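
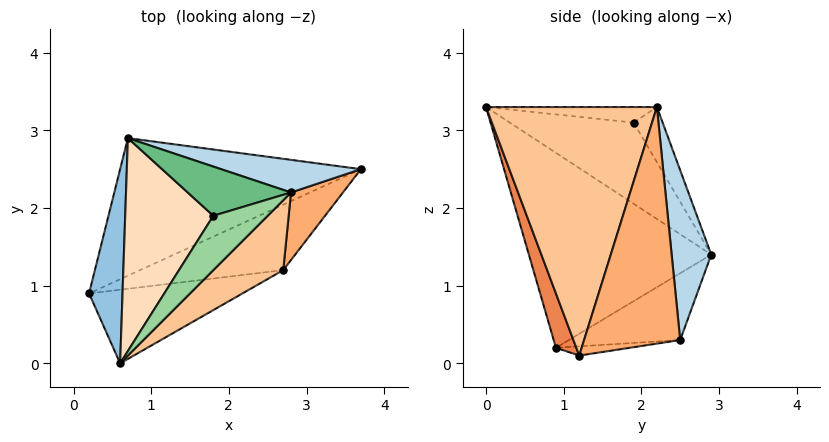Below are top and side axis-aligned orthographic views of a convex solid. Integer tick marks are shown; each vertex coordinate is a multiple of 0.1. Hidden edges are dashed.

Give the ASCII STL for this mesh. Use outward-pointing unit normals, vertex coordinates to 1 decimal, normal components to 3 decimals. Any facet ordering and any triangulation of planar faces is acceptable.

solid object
 facet normal -0.225 0.542 -0.810
  outer loop
   vertex 0.7 2.9 1.4
   vertex 3.7 2.5 0.3
   vertex 0.2 0.9 0.2
  endloop
 endfacet
 facet normal -0.975 0.143 0.167
  outer loop
   vertex 0.6 0.0 3.3
   vertex 0.7 2.9 1.4
   vertex 0.2 0.9 0.2
  endloop
 endfacet
 facet normal 0.185 0.971 0.153
  outer loop
   vertex 2.8 2.2 3.3
   vertex 3.7 2.5 0.3
   vertex 0.7 2.9 1.4
  endloop
 endfacet
 facet normal -0.063 0.199 -0.978
  outer loop
   vertex 2.7 1.2 0.1
   vertex 0.2 0.9 0.2
   vertex 3.7 2.5 0.3
  endloop
 endfacet
 facet normal 0.103 -0.952 -0.290
  outer loop
   vertex 2.7 1.2 0.1
   vertex 0.6 0.0 3.3
   vertex 0.2 0.9 0.2
  endloop
 endfacet
 facet normal 0.769 -0.617 0.169
  outer loop
   vertex 2.7 1.2 0.1
   vertex 3.7 2.5 0.3
   vertex 2.8 2.2 3.3
  endloop
 endfacet
 facet normal 0.694 -0.694 0.195
  outer loop
   vertex 2.7 1.2 0.1
   vertex 2.8 2.2 3.3
   vertex 0.6 0.0 3.3
  endloop
 endfacet
 facet normal -0.605 0.451 0.657
  outer loop
   vertex 1.8 1.9 3.1
   vertex 0.7 2.9 1.4
   vertex 0.6 0.0 3.3
  endloop
 endfacet
 facet normal -0.336 0.701 0.630
  outer loop
   vertex 1.8 1.9 3.1
   vertex 2.8 2.2 3.3
   vertex 0.7 2.9 1.4
  endloop
 endfacet
 facet normal -0.265 0.265 0.927
  outer loop
   vertex 1.8 1.9 3.1
   vertex 0.6 0.0 3.3
   vertex 2.8 2.2 3.3
  endloop
 endfacet
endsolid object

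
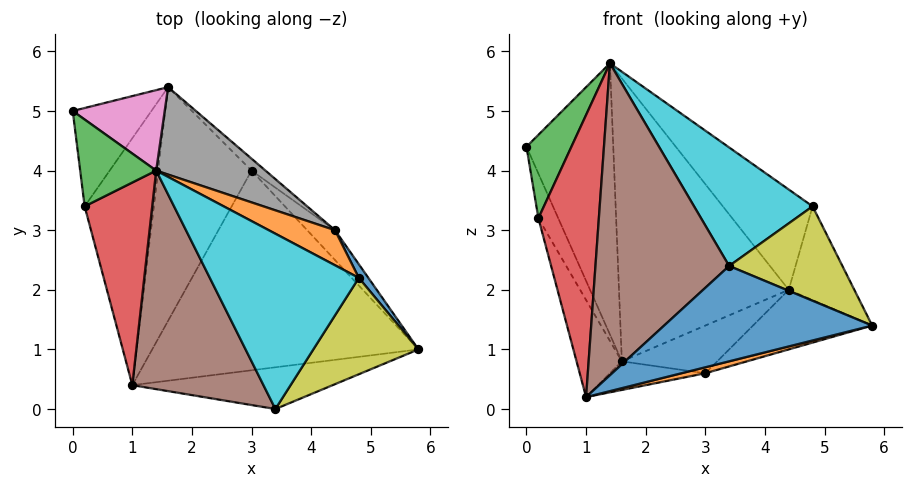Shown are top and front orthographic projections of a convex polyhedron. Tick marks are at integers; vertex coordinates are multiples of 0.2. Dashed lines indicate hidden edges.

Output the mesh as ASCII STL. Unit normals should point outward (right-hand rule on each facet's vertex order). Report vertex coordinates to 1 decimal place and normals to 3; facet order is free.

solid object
 facet normal 0.210 -0.896 -0.392
  outer loop
   vertex 3.4 0.0 2.4
   vertex 1.0 0.4 0.2
   vertex 5.8 1.0 1.4
  endloop
 endfacet
 facet normal 0.246 -0.029 -0.969
  outer loop
   vertex 3.0 4.0 0.6
   vertex 5.8 1.0 1.4
   vertex 1.0 0.4 0.2
  endloop
 endfacet
 facet normal -0.020 0.122 -0.992
  outer loop
   vertex 3.0 4.0 0.6
   vertex 1.0 0.4 0.2
   vertex 1.6 5.4 0.8
  endloop
 endfacet
 facet normal 0.736 0.606 -0.303
  outer loop
   vertex 3.0 4.0 0.6
   vertex 4.4 3.0 2.0
   vertex 5.8 1.0 1.4
  endloop
 endfacet
 facet normal 0.683 0.708 -0.177
  outer loop
   vertex 3.0 4.0 0.6
   vertex 1.6 5.4 0.8
   vertex 4.4 3.0 2.0
  endloop
 endfacet
 facet normal -0.552 -0.683 0.478
  outer loop
   vertex 1.4 4.0 5.8
   vertex 1.0 0.4 0.2
   vertex 3.4 0.0 2.4
  endloop
 endfacet
 facet normal 0.372 0.890 0.264
  outer loop
   vertex 1.4 4.0 5.8
   vertex 1.6 5.4 0.8
   vertex 0.0 5.0 4.4
  endloop
 endfacet
 facet normal 0.569 0.786 0.243
  outer loop
   vertex 1.4 4.0 5.8
   vertex 4.4 3.0 2.0
   vertex 1.6 5.4 0.8
  endloop
 endfacet
 facet normal 0.508 -0.603 0.616
  outer loop
   vertex 4.8 2.2 3.4
   vertex 3.4 0.0 2.4
   vertex 5.8 1.0 1.4
  endloop
 endfacet
 facet normal 0.277 -0.538 0.796
  outer loop
   vertex 4.8 2.2 3.4
   vertex 1.4 4.0 5.8
   vertex 3.4 0.0 2.4
  endloop
 endfacet
 facet normal 0.828 0.555 0.081
  outer loop
   vertex 4.8 2.2 3.4
   vertex 5.8 1.0 1.4
   vertex 4.4 3.0 2.0
  endloop
 endfacet
 facet normal 0.591 0.761 0.266
  outer loop
   vertex 4.8 2.2 3.4
   vertex 4.4 3.0 2.0
   vertex 1.4 4.0 5.8
  endloop
 endfacet
 facet normal -0.772 -0.440 0.458
  outer loop
   vertex 0.2 3.4 3.2
   vertex 1.4 4.0 5.8
   vertex 0.0 5.0 4.4
  endloop
 endfacet
 facet normal -0.651 -0.616 0.443
  outer loop
   vertex 0.2 3.4 3.2
   vertex 1.0 0.4 0.2
   vertex 1.4 4.0 5.8
  endloop
 endfacet
 facet normal -0.907 0.174 -0.384
  outer loop
   vertex 0.2 3.4 3.2
   vertex 0.0 5.0 4.4
   vertex 1.6 5.4 0.8
  endloop
 endfacet
 facet normal -0.904 0.156 -0.397
  outer loop
   vertex 0.2 3.4 3.2
   vertex 1.6 5.4 0.8
   vertex 1.0 0.4 0.2
  endloop
 endfacet
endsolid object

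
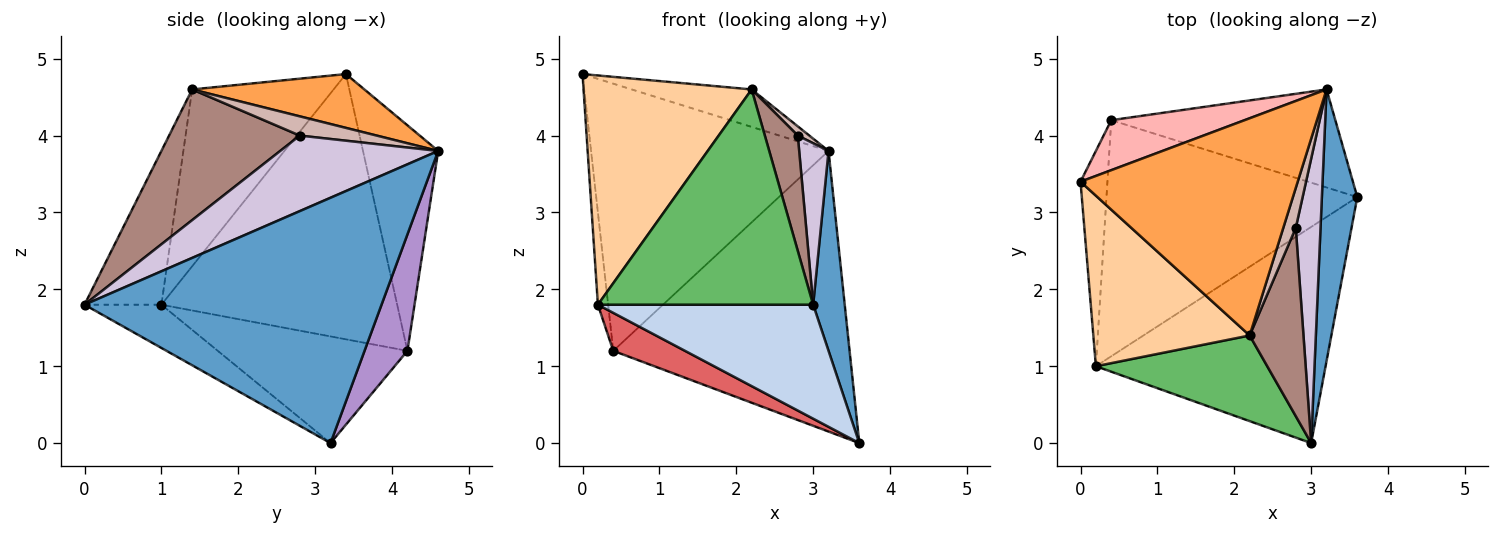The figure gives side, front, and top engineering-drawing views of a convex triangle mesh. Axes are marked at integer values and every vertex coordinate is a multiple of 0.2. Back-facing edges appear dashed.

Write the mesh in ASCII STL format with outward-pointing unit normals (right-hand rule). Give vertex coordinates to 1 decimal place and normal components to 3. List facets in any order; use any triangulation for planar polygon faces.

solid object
 facet normal 0.984 -0.105 0.142
  outer loop
   vertex 3.2 4.6 3.8
   vertex 3.0 0.0 1.8
   vertex 3.6 3.2 0.0
  endloop
 endfacet
 facet normal -0.164 -0.460 -0.873
  outer loop
   vertex 0.2 1.0 1.8
   vertex 3.6 3.2 0.0
   vertex 3.0 0.0 1.8
  endloop
 endfacet
 facet normal 0.237 0.165 0.957
  outer loop
   vertex 2.2 1.4 4.6
   vertex 3.2 4.6 3.8
   vertex 0.0 3.4 4.8
  endloop
 endfacet
 facet normal -0.560 -0.665 0.495
  outer loop
   vertex 2.2 1.4 4.6
   vertex 0.0 3.4 4.8
   vertex 0.2 1.0 1.8
  endloop
 endfacet
 facet normal -0.315 -0.882 0.351
  outer loop
   vertex 2.2 1.4 4.6
   vertex 0.2 1.0 1.8
   vertex 3.0 0.0 1.8
  endloop
 endfacet
 facet normal -0.994 0.043 -0.101
  outer loop
   vertex 0.4 4.2 1.2
   vertex 0.2 1.0 1.8
   vertex 0.0 3.4 4.8
  endloop
 endfacet
 facet normal -0.387 -0.146 -0.910
  outer loop
   vertex 0.4 4.2 1.2
   vertex 3.6 3.2 0.0
   vertex 0.2 1.0 1.8
  endloop
 endfacet
 facet normal -0.297 0.939 0.176
  outer loop
   vertex 0.4 4.2 1.2
   vertex 0.0 3.4 4.8
   vertex 3.2 4.6 3.8
  endloop
 endfacet
 facet normal 0.169 0.930 -0.325
  outer loop
   vertex 0.4 4.2 1.2
   vertex 3.2 4.6 3.8
   vertex 3.6 3.2 0.0
  endloop
 endfacet
 facet normal 0.936 -0.174 0.306
  outer loop
   vertex 2.8 2.8 4.0
   vertex 3.0 0.0 1.8
   vertex 3.2 4.6 3.8
  endloop
 endfacet
 facet normal 0.901 -0.227 0.371
  outer loop
   vertex 2.8 2.8 4.0
   vertex 2.2 1.4 4.6
   vertex 3.0 0.0 1.8
  endloop
 endfacet
 facet normal 0.832 -0.125 0.541
  outer loop
   vertex 2.8 2.8 4.0
   vertex 3.2 4.6 3.8
   vertex 2.2 1.4 4.6
  endloop
 endfacet
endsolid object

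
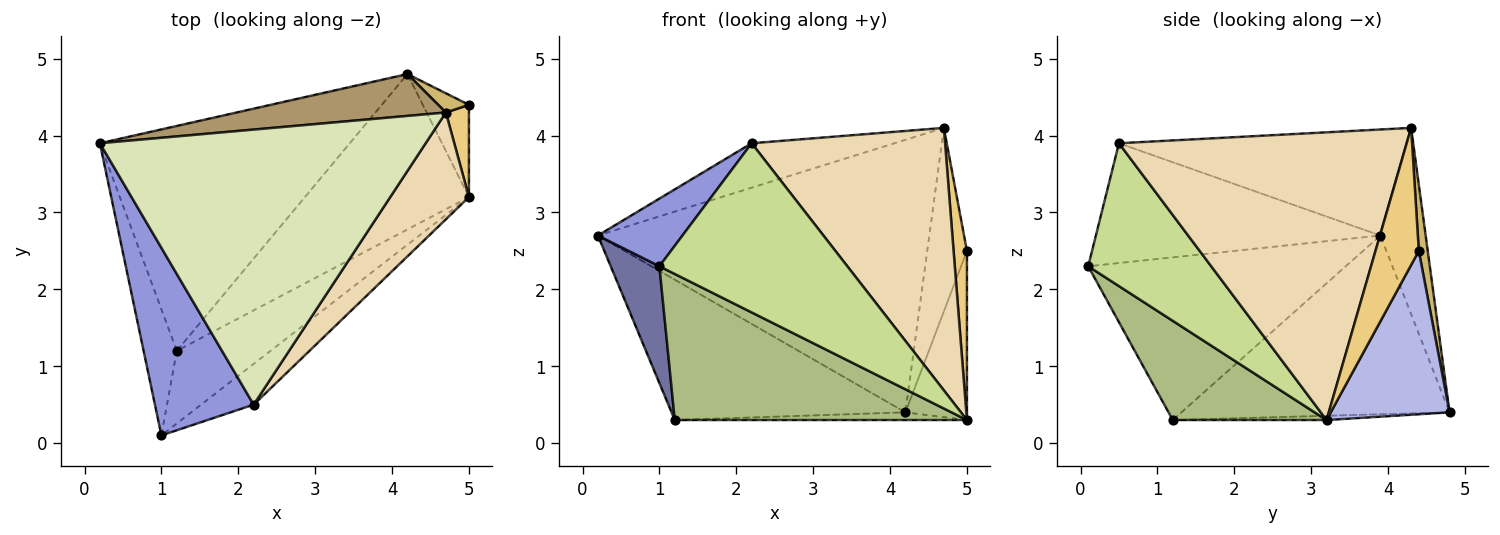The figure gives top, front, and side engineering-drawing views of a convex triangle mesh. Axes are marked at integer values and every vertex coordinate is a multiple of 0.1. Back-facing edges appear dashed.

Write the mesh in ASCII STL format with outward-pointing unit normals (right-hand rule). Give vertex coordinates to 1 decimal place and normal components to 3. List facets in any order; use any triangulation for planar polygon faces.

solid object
 facet normal -0.963 -0.182 -0.197
  outer loop
   vertex 1.2 1.2 0.3
   vertex 1.0 0.1 2.3
   vertex 0.2 3.9 2.7
  endloop
 endfacet
 facet normal -0.519 0.453 -0.725
  outer loop
   vertex 1.2 1.2 0.3
   vertex 0.2 3.9 2.7
   vertex 4.2 4.8 0.4
  endloop
 endfacet
 facet normal -0.752 -0.224 0.620
  outer loop
   vertex 2.2 0.5 3.9
   vertex 0.2 3.9 2.7
   vertex 1.0 0.1 2.3
  endloop
 endfacet
 facet normal 0.861 0.446 -0.243
  outer loop
   vertex 5.0 3.2 0.3
   vertex 4.2 4.8 0.4
   vertex 5.0 4.4 2.5
  endloop
 endfacet
 facet normal -0.026 0.049 -0.998
  outer loop
   vertex 5.0 3.2 0.3
   vertex 1.2 1.2 0.3
   vertex 4.2 4.8 0.4
  endloop
 endfacet
 facet normal 0.426 -0.810 -0.403
  outer loop
   vertex 5.0 3.2 0.3
   vertex 1.0 0.1 2.3
   vertex 1.2 1.2 0.3
  endloop
 endfacet
 facet normal 0.537 -0.820 -0.198
  outer loop
   vertex 5.0 3.2 0.3
   vertex 2.2 0.5 3.9
   vertex 1.0 0.1 2.3
  endloop
 endfacet
 facet normal -0.306 0.152 0.940
  outer loop
   vertex 4.7 4.3 4.1
   vertex 0.2 3.9 2.7
   vertex 2.2 0.5 3.9
  endloop
 endfacet
 facet normal -0.134 0.980 0.150
  outer loop
   vertex 4.7 4.3 4.1
   vertex 4.2 4.8 0.4
   vertex 0.2 3.9 2.7
  endloop
 endfacet
 facet normal 0.218 0.971 0.102
  outer loop
   vertex 4.7 4.3 4.1
   vertex 5.0 4.4 2.5
   vertex 4.2 4.8 0.4
  endloop
 endfacet
 facet normal 0.943 -0.291 0.159
  outer loop
   vertex 4.7 4.3 4.1
   vertex 5.0 3.2 0.3
   vertex 5.0 4.4 2.5
  endloop
 endfacet
 facet normal 0.809 -0.544 0.221
  outer loop
   vertex 4.7 4.3 4.1
   vertex 2.2 0.5 3.9
   vertex 5.0 3.2 0.3
  endloop
 endfacet
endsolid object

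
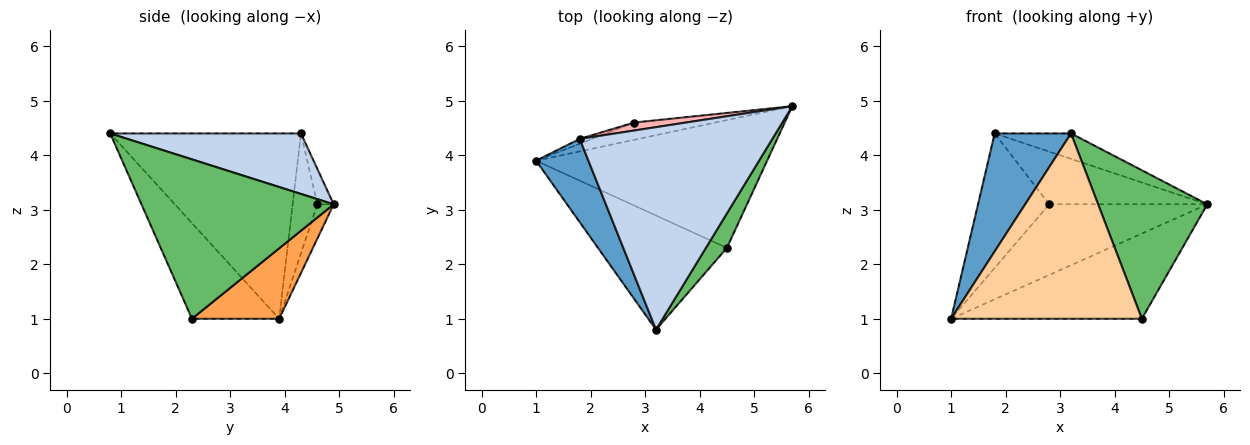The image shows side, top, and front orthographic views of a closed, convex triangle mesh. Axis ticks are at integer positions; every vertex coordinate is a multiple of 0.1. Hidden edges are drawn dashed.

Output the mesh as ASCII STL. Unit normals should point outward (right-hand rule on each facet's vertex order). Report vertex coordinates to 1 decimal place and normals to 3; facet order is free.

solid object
 facet normal -0.898 -0.359 0.254
  outer loop
   vertex 1.8 4.3 4.4
   vertex 1.0 3.9 1.0
   vertex 3.2 0.8 4.4
  endloop
 endfacet
 facet normal 0.297 0.119 0.947
  outer loop
   vertex 1.8 4.3 4.4
   vertex 3.2 0.8 4.4
   vertex 5.7 4.9 3.1
  endloop
 endfacet
 facet normal 0.246 0.538 -0.806
  outer loop
   vertex 4.5 2.3 1.0
   vertex 1.0 3.9 1.0
   vertex 5.7 4.9 3.1
  endloop
 endfacet
 facet normal -0.363 -0.793 -0.489
  outer loop
   vertex 4.5 2.3 1.0
   vertex 3.2 0.8 4.4
   vertex 1.0 3.9 1.0
  endloop
 endfacet
 facet normal 0.864 -0.491 0.114
  outer loop
   vertex 4.5 2.3 1.0
   vertex 5.7 4.9 3.1
   vertex 3.2 0.8 4.4
  endloop
 endfacet
 facet normal -0.100 0.966 -0.236
  outer loop
   vertex 2.8 4.6 3.1
   vertex 5.7 4.9 3.1
   vertex 1.0 3.9 1.0
  endloop
 endfacet
 facet normal -0.328 0.944 -0.034
  outer loop
   vertex 2.8 4.6 3.1
   vertex 1.0 3.9 1.0
   vertex 1.8 4.3 4.4
  endloop
 endfacet
 facet normal -0.102 0.984 0.149
  outer loop
   vertex 2.8 4.6 3.1
   vertex 1.8 4.3 4.4
   vertex 5.7 4.9 3.1
  endloop
 endfacet
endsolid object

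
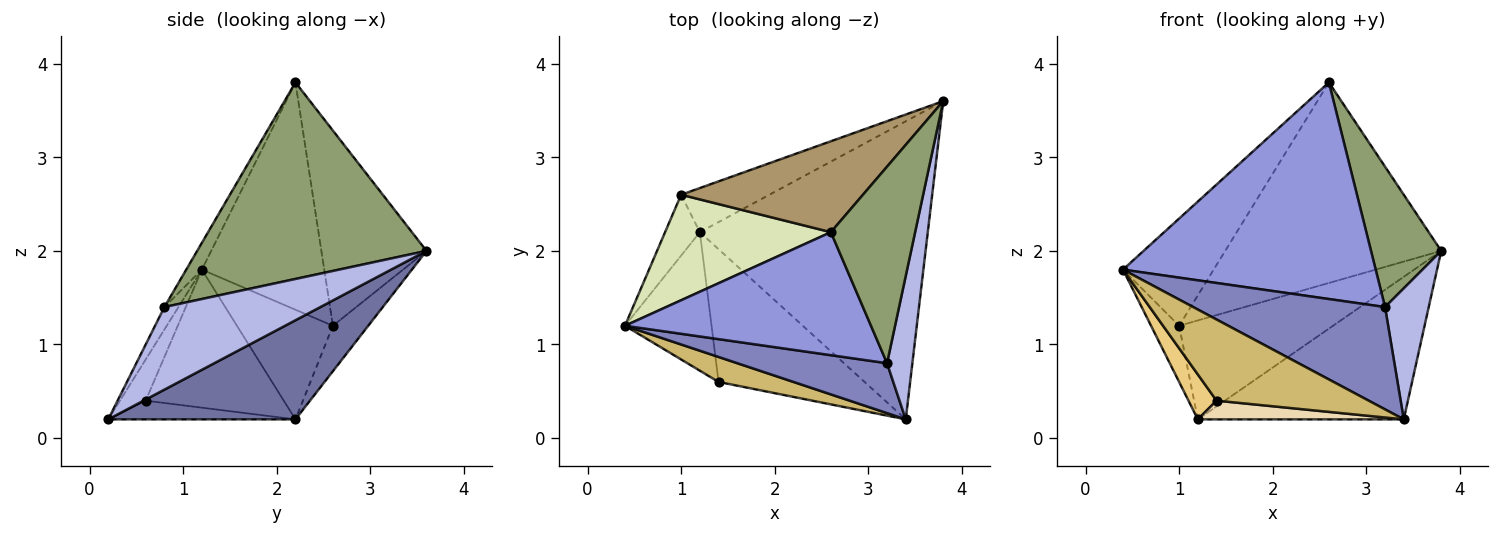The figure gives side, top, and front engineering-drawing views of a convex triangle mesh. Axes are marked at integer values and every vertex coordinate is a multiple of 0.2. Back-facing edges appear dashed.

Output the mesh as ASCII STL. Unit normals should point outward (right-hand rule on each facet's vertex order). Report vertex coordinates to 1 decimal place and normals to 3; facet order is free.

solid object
 facet normal 0.365 0.402 -0.840
  outer loop
   vertex 1.2 2.2 0.2
   vertex 3.8 3.6 2.0
   vertex 3.4 0.2 0.2
  endloop
 endfacet
 facet normal -0.066 -0.897 0.437
  outer loop
   vertex 3.2 0.8 1.4
   vertex 0.4 1.2 1.8
   vertex 3.4 0.2 0.2
  endloop
 endfacet
 facet normal -0.054 -0.868 0.493
  outer loop
   vertex 3.2 0.8 1.4
   vertex 2.6 2.2 3.8
   vertex 0.4 1.2 1.8
  endloop
 endfacet
 facet normal 0.924 -0.259 0.283
  outer loop
   vertex 3.2 0.8 1.4
   vertex 3.4 0.2 0.2
   vertex 3.8 3.6 2.0
  endloop
 endfacet
 facet normal 0.885 -0.271 0.379
  outer loop
   vertex 3.2 0.8 1.4
   vertex 3.8 3.6 2.0
   vertex 2.6 2.2 3.8
  endloop
 endfacet
 facet normal -0.918 0.269 -0.291
  outer loop
   vertex 1.0 2.6 1.2
   vertex 1.2 2.2 0.2
   vertex 0.4 1.2 1.8
  endloop
 endfacet
 facet normal -0.205 0.894 -0.399
  outer loop
   vertex 1.0 2.6 1.2
   vertex 3.8 3.6 2.0
   vertex 1.2 2.2 0.2
  endloop
 endfacet
 facet normal -0.693 0.514 0.506
  outer loop
   vertex 1.0 2.6 1.2
   vertex 0.4 1.2 1.8
   vertex 2.6 2.2 3.8
  endloop
 endfacet
 facet normal -0.405 0.833 0.377
  outer loop
   vertex 1.0 2.6 1.2
   vertex 2.6 2.2 3.8
   vertex 3.8 3.6 2.0
  endloop
 endfacet
 facet normal -0.160 -0.944 0.290
  outer loop
   vertex 1.4 0.6 0.4
   vertex 3.4 0.2 0.2
   vertex 0.4 1.2 1.8
  endloop
 endfacet
 facet normal -0.835 -0.170 -0.524
  outer loop
   vertex 1.4 0.6 0.4
   vertex 0.4 1.2 1.8
   vertex 1.2 2.2 0.2
  endloop
 endfacet
 facet normal -0.126 -0.139 -0.982
  outer loop
   vertex 1.4 0.6 0.4
   vertex 1.2 2.2 0.2
   vertex 3.4 0.2 0.2
  endloop
 endfacet
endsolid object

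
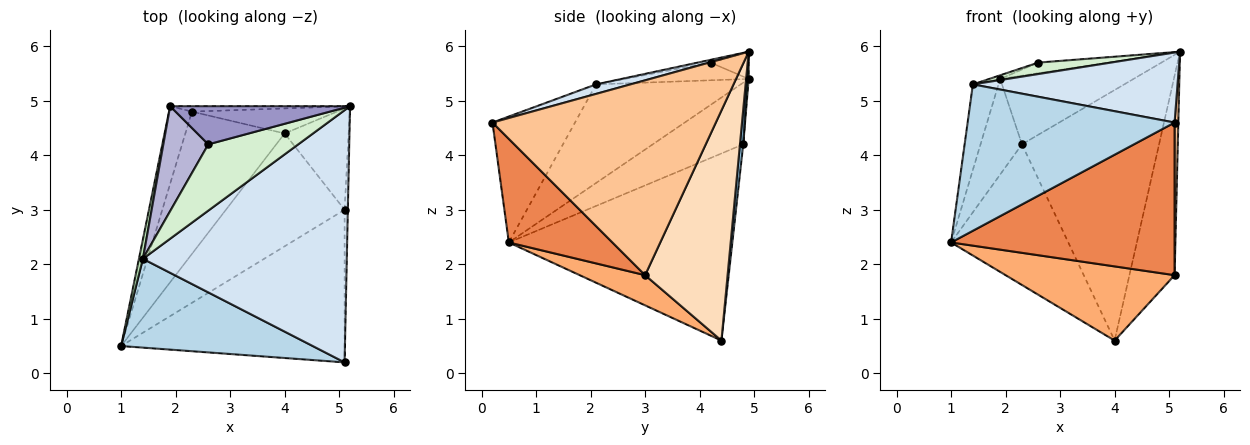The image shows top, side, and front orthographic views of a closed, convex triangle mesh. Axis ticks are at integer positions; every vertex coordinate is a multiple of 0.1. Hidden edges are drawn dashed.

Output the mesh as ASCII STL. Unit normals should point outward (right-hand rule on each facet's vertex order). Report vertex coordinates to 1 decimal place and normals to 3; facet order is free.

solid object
 facet normal -0.802 0.420 -0.425
  outer loop
   vertex 2.3 4.8 4.2
   vertex 4.0 4.4 0.6
   vertex 1.0 0.5 2.4
  endloop
 endfacet
 facet normal 0.024 0.995 -0.099
  outer loop
   vertex 2.3 4.8 4.2
   vertex 5.2 4.9 5.9
   vertex 4.0 4.4 0.6
  endloop
 endfacet
 facet normal -0.323 -0.809 0.491
  outer loop
   vertex 1.4 2.1 5.3
   vertex 1.0 0.5 2.4
   vertex 5.1 0.2 4.6
  endloop
 endfacet
 facet normal 0.045 -0.267 0.963
  outer loop
   vertex 1.4 2.1 5.3
   vertex 5.1 0.2 4.6
   vertex 5.2 4.9 5.9
  endloop
 endfacet
 facet normal 0.311 -0.672 -0.672
  outer loop
   vertex 5.1 3.0 1.8
   vertex 5.1 0.2 4.6
   vertex 1.0 0.5 2.4
  endloop
 endfacet
 facet normal 0.208 -0.537 -0.817
  outer loop
   vertex 5.1 3.0 1.8
   vertex 1.0 0.5 2.4
   vertex 4.0 4.4 0.6
  endloop
 endfacet
 facet normal 1.000 -0.017 -0.017
  outer loop
   vertex 5.1 3.0 1.8
   vertex 5.2 4.9 5.9
   vertex 5.1 0.2 4.6
  endloop
 endfacet
 facet normal 0.852 0.466 -0.237
  outer loop
   vertex 5.1 3.0 1.8
   vertex 4.0 4.4 0.6
   vertex 5.2 4.9 5.9
  endloop
 endfacet
 facet normal 0.012 0.997 -0.079
  outer loop
   vertex 1.9 4.9 5.4
   vertex 5.2 4.9 5.9
   vertex 2.3 4.8 4.2
  endloop
 endfacet
 facet normal -0.861 0.394 -0.320
  outer loop
   vertex 1.9 4.9 5.4
   vertex 2.3 4.8 4.2
   vertex 1.0 0.5 2.4
  endloop
 endfacet
 facet normal -0.984 0.174 0.040
  outer loop
   vertex 1.9 4.9 5.4
   vertex 1.0 0.5 2.4
   vertex 1.4 2.1 5.3
  endloop
 endfacet
 facet normal -0.030 -0.171 0.985
  outer loop
   vertex 2.6 4.2 5.7
   vertex 1.4 2.1 5.3
   vertex 5.2 4.9 5.9
  endloop
 endfacet
 facet normal -0.144 0.264 0.954
  outer loop
   vertex 2.6 4.2 5.7
   vertex 5.2 4.9 5.9
   vertex 1.9 4.9 5.4
  endloop
 endfacet
 facet normal -0.366 0.032 0.930
  outer loop
   vertex 2.6 4.2 5.7
   vertex 1.9 4.9 5.4
   vertex 1.4 2.1 5.3
  endloop
 endfacet
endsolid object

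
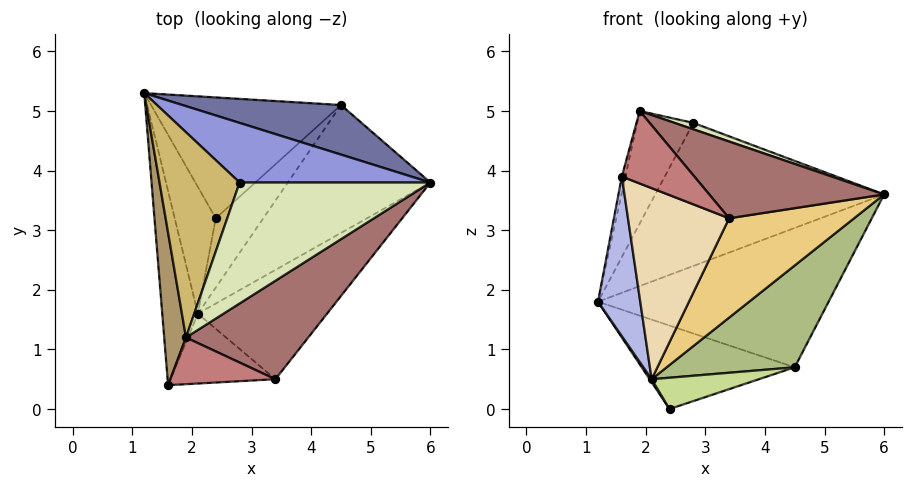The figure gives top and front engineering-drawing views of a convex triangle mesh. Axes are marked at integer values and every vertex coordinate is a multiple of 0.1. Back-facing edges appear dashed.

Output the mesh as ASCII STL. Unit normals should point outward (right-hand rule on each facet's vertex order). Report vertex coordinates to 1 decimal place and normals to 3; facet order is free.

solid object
 facet normal 0.166 0.929 0.330
  outer loop
   vertex 4.5 5.1 0.7
   vertex 1.2 5.3 1.8
   vertex 6.0 3.8 3.6
  endloop
 endfacet
 facet normal -0.233 0.553 -0.800
  outer loop
   vertex 4.5 5.1 0.7
   vertex 2.4 3.2 0.0
   vertex 1.2 5.3 1.8
  endloop
 endfacet
 facet normal 0.143 0.914 0.381
  outer loop
   vertex 2.8 3.8 4.8
   vertex 6.0 3.8 3.6
   vertex 1.2 5.3 1.8
  endloop
 endfacet
 facet normal -0.966 -0.165 -0.200
  outer loop
   vertex 2.1 1.6 0.5
   vertex 1.6 0.4 3.9
   vertex 1.2 5.3 1.8
  endloop
 endfacet
 facet normal -0.839 -0.013 -0.544
  outer loop
   vertex 2.1 1.6 0.5
   vertex 1.2 5.3 1.8
   vertex 2.4 3.2 0.0
  endloop
 endfacet
 facet normal 0.697 -0.446 -0.561
  outer loop
   vertex 2.1 1.6 0.5
   vertex 4.5 5.1 0.7
   vertex 6.0 3.8 3.6
  endloop
 endfacet
 facet normal 0.560 -0.341 -0.755
  outer loop
   vertex 2.1 1.6 0.5
   vertex 2.4 3.2 0.0
   vertex 4.5 5.1 0.7
  endloop
 endfacet
 facet normal 0.351 -0.049 0.935
  outer loop
   vertex 1.9 1.2 5.0
   vertex 6.0 3.8 3.6
   vertex 2.8 3.8 4.8
  endloop
 endfacet
 facet normal -0.969 0.026 0.245
  outer loop
   vertex 1.9 1.2 5.0
   vertex 1.2 5.3 1.8
   vertex 1.6 0.4 3.9
  endloop
 endfacet
 facet normal -0.767 0.309 0.563
  outer loop
   vertex 1.9 1.2 5.0
   vertex 2.8 3.8 4.8
   vertex 1.2 5.3 1.8
  endloop
 endfacet
 facet normal 0.695 -0.483 -0.532
  outer loop
   vertex 3.4 0.5 3.2
   vertex 2.1 1.6 0.5
   vertex 6.0 3.8 3.6
  endloop
 endfacet
 facet normal -0.081 -0.936 -0.342
  outer loop
   vertex 3.4 0.5 3.2
   vertex 1.6 0.4 3.9
   vertex 2.1 1.6 0.5
  endloop
 endfacet
 facet normal 0.550 -0.513 0.658
  outer loop
   vertex 3.4 0.5 3.2
   vertex 6.0 3.8 3.6
   vertex 1.9 1.2 5.0
  endloop
 endfacet
 facet normal 0.249 -0.814 0.524
  outer loop
   vertex 3.4 0.5 3.2
   vertex 1.9 1.2 5.0
   vertex 1.6 0.4 3.9
  endloop
 endfacet
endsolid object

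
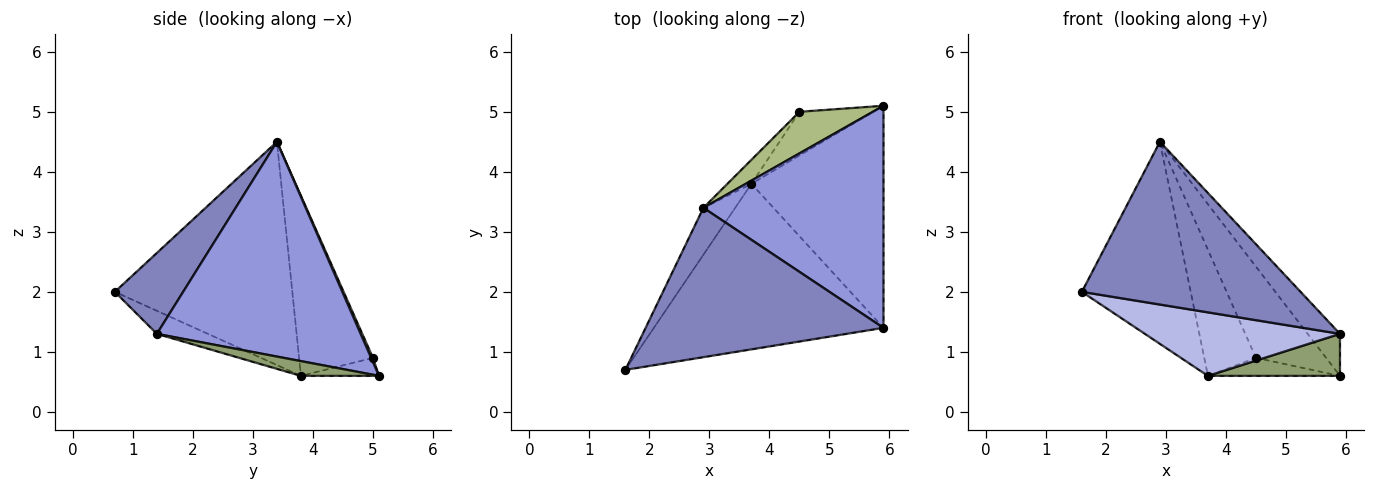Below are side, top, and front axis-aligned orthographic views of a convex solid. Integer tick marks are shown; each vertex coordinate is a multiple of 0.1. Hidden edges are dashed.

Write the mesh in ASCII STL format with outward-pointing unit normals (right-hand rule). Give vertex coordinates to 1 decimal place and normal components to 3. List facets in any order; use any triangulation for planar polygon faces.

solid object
 facet normal -0.846 0.519 -0.120
  outer loop
   vertex 3.7 3.8 0.6
   vertex 1.6 0.7 2.0
   vertex 2.9 3.4 4.5
  endloop
 endfacet
 facet normal 0.224 -0.718 0.659
  outer loop
   vertex 5.9 1.4 1.3
   vertex 2.9 3.4 4.5
   vertex 1.6 0.7 2.0
  endloop
 endfacet
 facet normal 0.761 0.121 0.638
  outer loop
   vertex 5.9 1.4 1.3
   vertex 5.9 5.1 0.6
   vertex 2.9 3.4 4.5
  endloop
 endfacet
 facet normal -0.093 -0.357 -0.930
  outer loop
   vertex 5.9 1.4 1.3
   vertex 1.6 0.7 2.0
   vertex 3.7 3.8 0.6
  endloop
 endfacet
 facet normal 0.109 -0.185 -0.977
  outer loop
   vertex 5.9 1.4 1.3
   vertex 3.7 3.8 0.6
   vertex 5.9 5.1 0.6
  endloop
 endfacet
 facet normal 0.024 0.910 0.415
  outer loop
   vertex 4.5 5.0 0.9
   vertex 2.9 3.4 4.5
   vertex 5.9 5.1 0.6
  endloop
 endfacet
 facet normal -0.220 0.372 -0.902
  outer loop
   vertex 4.5 5.0 0.9
   vertex 5.9 5.1 0.6
   vertex 3.7 3.8 0.6
  endloop
 endfacet
 facet normal -0.814 0.570 -0.109
  outer loop
   vertex 4.5 5.0 0.9
   vertex 3.7 3.8 0.6
   vertex 2.9 3.4 4.5
  endloop
 endfacet
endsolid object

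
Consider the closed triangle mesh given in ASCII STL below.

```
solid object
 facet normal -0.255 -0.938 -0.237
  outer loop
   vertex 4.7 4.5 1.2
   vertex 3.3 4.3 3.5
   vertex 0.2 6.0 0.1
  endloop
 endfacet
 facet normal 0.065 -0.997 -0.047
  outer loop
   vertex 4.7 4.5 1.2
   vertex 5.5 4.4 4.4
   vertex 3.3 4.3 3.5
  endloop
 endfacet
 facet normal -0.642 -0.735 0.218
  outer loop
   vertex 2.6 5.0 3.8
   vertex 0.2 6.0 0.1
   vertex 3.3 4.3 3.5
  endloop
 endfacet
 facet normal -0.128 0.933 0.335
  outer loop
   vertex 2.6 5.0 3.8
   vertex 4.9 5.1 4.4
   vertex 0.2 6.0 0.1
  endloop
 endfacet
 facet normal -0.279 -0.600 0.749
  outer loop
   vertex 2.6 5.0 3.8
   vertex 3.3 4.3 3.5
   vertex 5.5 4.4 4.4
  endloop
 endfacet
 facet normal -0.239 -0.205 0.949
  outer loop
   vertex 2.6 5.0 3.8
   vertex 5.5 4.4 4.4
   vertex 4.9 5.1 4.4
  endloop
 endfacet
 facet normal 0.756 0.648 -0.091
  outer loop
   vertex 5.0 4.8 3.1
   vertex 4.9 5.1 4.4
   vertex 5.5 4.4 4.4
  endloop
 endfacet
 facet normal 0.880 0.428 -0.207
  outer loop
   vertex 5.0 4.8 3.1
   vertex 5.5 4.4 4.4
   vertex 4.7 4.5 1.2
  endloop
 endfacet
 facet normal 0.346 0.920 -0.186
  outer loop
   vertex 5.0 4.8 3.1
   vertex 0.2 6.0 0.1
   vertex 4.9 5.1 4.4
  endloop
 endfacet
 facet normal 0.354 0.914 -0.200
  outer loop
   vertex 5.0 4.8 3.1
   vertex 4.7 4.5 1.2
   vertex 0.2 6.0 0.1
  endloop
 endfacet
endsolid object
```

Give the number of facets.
10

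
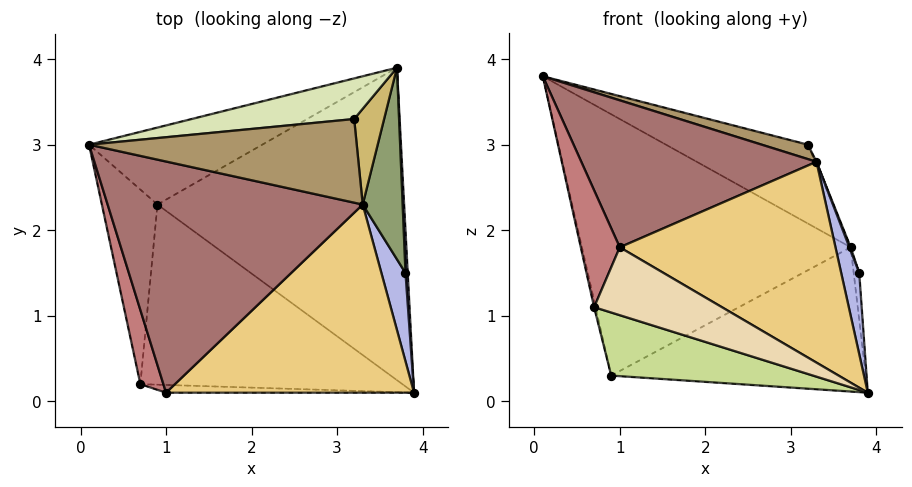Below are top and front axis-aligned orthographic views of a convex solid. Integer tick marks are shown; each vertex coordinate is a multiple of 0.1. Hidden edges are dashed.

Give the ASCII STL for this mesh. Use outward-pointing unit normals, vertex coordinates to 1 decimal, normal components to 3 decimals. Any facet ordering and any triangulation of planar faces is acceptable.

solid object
 facet normal 0.999 0.037 0.034
  outer loop
   vertex 3.8 1.5 1.5
   vertex 3.9 0.1 0.1
   vertex 3.7 3.9 1.8
  endloop
 endfacet
 facet normal -0.369 0.892 -0.263
  outer loop
   vertex 0.9 2.3 0.3
   vertex 0.1 3.0 3.8
   vertex 3.7 3.9 1.8
  endloop
 endfacet
 facet normal 0.240 0.407 -0.881
  outer loop
   vertex 0.9 2.3 0.3
   vertex 3.7 3.9 1.8
   vertex 3.9 0.1 0.1
  endloop
 endfacet
 facet normal 0.639 -0.520 0.566
  outer loop
   vertex 3.3 2.3 2.8
   vertex 3.9 0.1 0.1
   vertex 3.8 1.5 1.5
  endloop
 endfacet
 facet normal 0.932 -0.006 0.362
  outer loop
   vertex 3.3 2.3 2.8
   vertex 3.8 1.5 1.5
   vertex 3.7 3.9 1.8
  endloop
 endfacet
 facet normal -0.975 0.007 -0.224
  outer loop
   vertex 0.7 0.2 1.1
   vertex 0.1 3.0 3.8
   vertex 0.9 2.3 0.3
  endloop
 endfacet
 facet normal -0.292 -0.316 -0.903
  outer loop
   vertex 0.7 0.2 1.1
   vertex 0.9 2.3 0.3
   vertex 3.9 0.1 0.1
  endloop
 endfacet
 facet normal 0.032 0.889 0.458
  outer loop
   vertex 3.2 3.3 3.0
   vertex 3.7 3.9 1.8
   vertex 0.1 3.0 3.8
  endloop
 endfacet
 facet normal 0.261 -0.164 0.951
  outer loop
   vertex 3.2 3.3 3.0
   vertex 0.1 3.0 3.8
   vertex 3.3 2.3 2.8
  endloop
 endfacet
 facet normal 0.920 0.014 0.391
  outer loop
   vertex 3.2 3.3 3.0
   vertex 3.3 2.3 2.8
   vertex 3.7 3.9 1.8
  endloop
 endfacet
 facet normal 0.372 -0.677 0.635
  outer loop
   vertex 1.0 0.1 1.8
   vertex 3.9 0.1 0.1
   vertex 3.3 2.3 2.8
  endloop
 endfacet
 facet normal -0.066 -0.991 -0.113
  outer loop
   vertex 1.0 0.1 1.8
   vertex 0.7 0.2 1.1
   vertex 3.9 0.1 0.1
  endloop
 endfacet
 facet normal 0.145 -0.531 0.835
  outer loop
   vertex 1.0 0.1 1.8
   vertex 3.3 2.3 2.8
   vertex 0.1 3.0 3.8
  endloop
 endfacet
 facet normal -0.837 -0.462 0.293
  outer loop
   vertex 1.0 0.1 1.8
   vertex 0.1 3.0 3.8
   vertex 0.7 0.2 1.1
  endloop
 endfacet
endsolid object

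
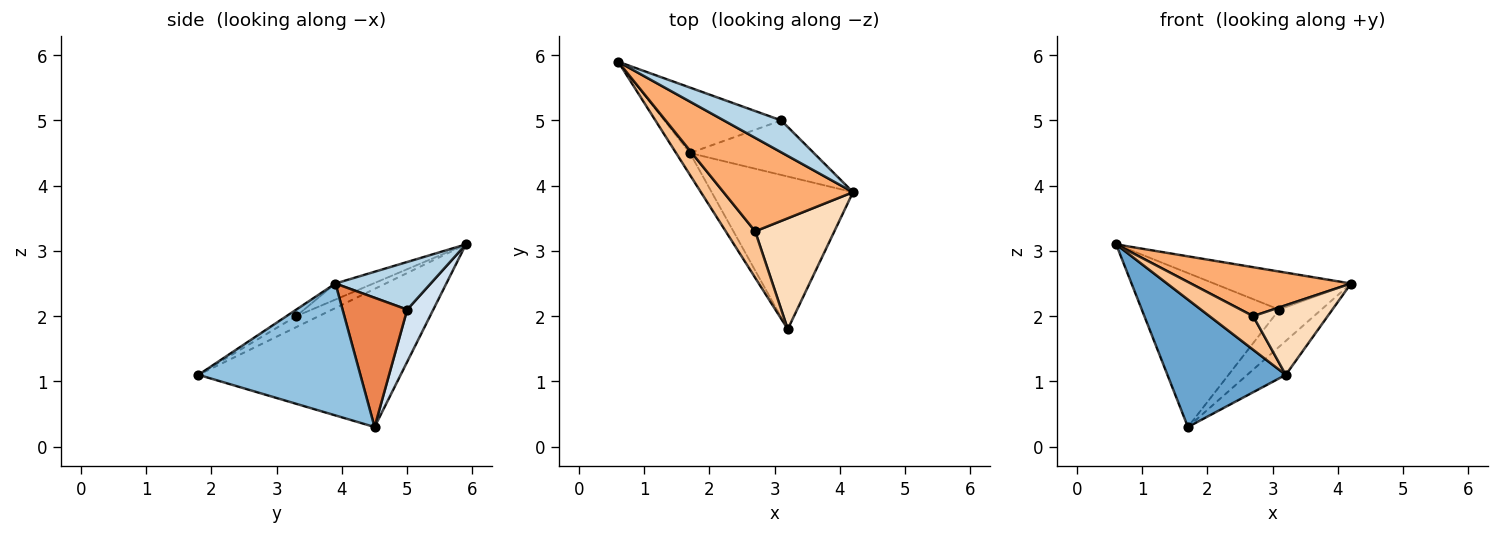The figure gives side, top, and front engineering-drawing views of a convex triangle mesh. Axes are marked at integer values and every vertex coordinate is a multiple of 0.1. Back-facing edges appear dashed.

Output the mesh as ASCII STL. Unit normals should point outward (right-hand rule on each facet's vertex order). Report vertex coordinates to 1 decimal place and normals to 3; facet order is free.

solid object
 facet normal -0.860 -0.503 -0.086
  outer loop
   vertex 1.7 4.5 0.3
   vertex 3.2 1.8 1.1
   vertex 0.6 5.9 3.1
  endloop
 endfacet
 facet normal 0.673 0.160 -0.722
  outer loop
   vertex 1.7 4.5 0.3
   vertex 4.2 3.9 2.5
   vertex 3.2 1.8 1.1
  endloop
 endfacet
 facet normal 0.470 0.676 0.567
  outer loop
   vertex 3.1 5.0 2.1
   vertex 0.6 5.9 3.1
   vertex 4.2 3.9 2.5
  endloop
 endfacet
 facet normal 0.172 0.906 -0.386
  outer loop
   vertex 3.1 5.0 2.1
   vertex 1.7 4.5 0.3
   vertex 0.6 5.9 3.1
  endloop
 endfacet
 facet normal 0.653 0.426 -0.626
  outer loop
   vertex 3.1 5.0 2.1
   vertex 4.2 3.9 2.5
   vertex 1.7 4.5 0.3
  endloop
 endfacet
 facet normal -0.109 -0.461 0.881
  outer loop
   vertex 2.7 3.3 2.0
   vertex 4.2 3.9 2.5
   vertex 0.6 5.9 3.1
  endloop
 endfacet
 facet normal -0.289 -0.562 0.775
  outer loop
   vertex 2.7 3.3 2.0
   vertex 0.6 5.9 3.1
   vertex 3.2 1.8 1.1
  endloop
 endfacet
 facet normal -0.070 -0.530 0.845
  outer loop
   vertex 2.7 3.3 2.0
   vertex 3.2 1.8 1.1
   vertex 4.2 3.9 2.5
  endloop
 endfacet
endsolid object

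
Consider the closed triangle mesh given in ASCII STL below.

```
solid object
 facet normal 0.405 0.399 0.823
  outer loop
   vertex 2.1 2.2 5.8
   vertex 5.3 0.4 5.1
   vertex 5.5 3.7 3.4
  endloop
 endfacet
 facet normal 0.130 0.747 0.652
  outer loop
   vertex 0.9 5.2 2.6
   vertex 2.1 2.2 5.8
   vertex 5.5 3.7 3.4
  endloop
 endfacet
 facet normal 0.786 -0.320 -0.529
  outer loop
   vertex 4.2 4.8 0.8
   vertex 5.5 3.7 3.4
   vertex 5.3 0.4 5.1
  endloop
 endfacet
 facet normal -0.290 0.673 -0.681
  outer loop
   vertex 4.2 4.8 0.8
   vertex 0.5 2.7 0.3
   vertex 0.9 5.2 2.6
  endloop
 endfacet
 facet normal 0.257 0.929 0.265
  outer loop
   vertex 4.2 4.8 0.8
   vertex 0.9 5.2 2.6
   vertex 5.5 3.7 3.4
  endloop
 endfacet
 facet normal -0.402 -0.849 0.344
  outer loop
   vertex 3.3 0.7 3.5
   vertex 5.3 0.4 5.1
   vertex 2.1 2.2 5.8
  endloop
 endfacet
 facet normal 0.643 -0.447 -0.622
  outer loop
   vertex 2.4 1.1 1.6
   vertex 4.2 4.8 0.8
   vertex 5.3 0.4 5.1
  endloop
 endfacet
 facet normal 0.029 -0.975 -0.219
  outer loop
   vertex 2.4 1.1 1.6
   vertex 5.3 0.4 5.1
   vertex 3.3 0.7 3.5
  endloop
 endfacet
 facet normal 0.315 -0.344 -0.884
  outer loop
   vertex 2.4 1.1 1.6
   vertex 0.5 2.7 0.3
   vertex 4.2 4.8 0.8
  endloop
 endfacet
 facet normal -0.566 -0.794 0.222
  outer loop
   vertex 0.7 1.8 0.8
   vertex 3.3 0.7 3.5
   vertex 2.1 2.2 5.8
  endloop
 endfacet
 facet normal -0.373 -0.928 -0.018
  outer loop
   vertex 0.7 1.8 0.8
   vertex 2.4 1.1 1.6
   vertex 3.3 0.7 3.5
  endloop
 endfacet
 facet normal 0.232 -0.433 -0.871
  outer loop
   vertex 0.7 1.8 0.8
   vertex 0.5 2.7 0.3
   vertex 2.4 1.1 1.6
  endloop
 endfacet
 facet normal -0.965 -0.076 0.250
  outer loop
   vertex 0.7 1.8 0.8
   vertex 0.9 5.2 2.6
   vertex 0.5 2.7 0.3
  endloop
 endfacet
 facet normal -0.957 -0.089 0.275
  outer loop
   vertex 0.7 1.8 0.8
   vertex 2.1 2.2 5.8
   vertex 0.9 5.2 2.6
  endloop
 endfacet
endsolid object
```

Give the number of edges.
21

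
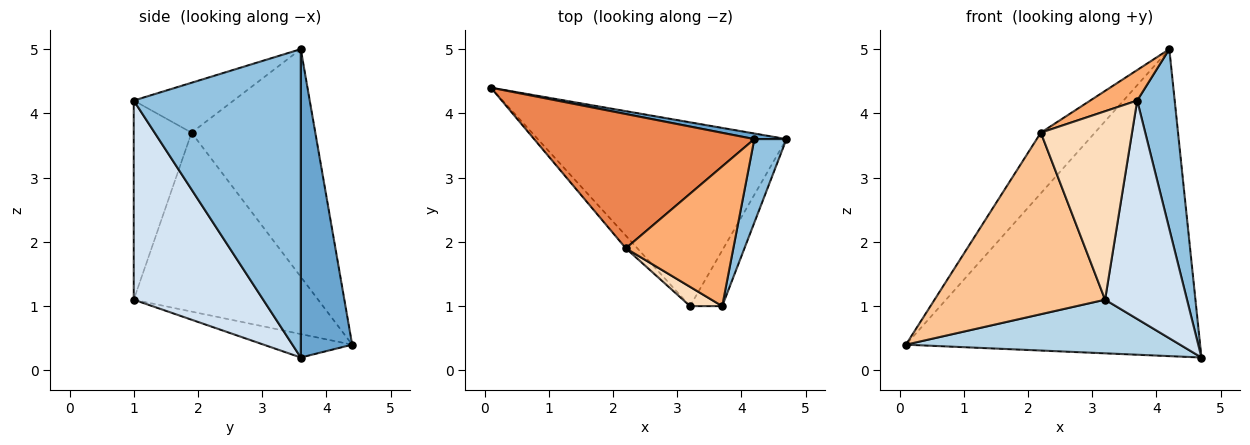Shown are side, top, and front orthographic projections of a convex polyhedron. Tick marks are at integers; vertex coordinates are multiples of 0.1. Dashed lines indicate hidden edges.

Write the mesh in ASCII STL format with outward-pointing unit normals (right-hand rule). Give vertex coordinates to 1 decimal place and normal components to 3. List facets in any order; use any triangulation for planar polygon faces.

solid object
 facet normal 0.172 0.985 0.018
  outer loop
   vertex 4.2 3.6 5.0
   vertex 4.7 3.6 0.2
   vertex 0.1 4.4 0.4
  endloop
 endfacet
 facet normal 0.971 -0.218 0.101
  outer loop
   vertex 4.2 3.6 5.0
   vertex 3.7 1.0 4.2
   vertex 4.7 3.6 0.2
  endloop
 endfacet
 facet normal -0.090 -0.279 -0.956
  outer loop
   vertex 3.2 1.0 1.1
   vertex 0.1 4.4 0.4
   vertex 4.7 3.6 0.2
  endloop
 endfacet
 facet normal 0.837 -0.530 -0.135
  outer loop
   vertex 3.2 1.0 1.1
   vertex 4.7 3.6 0.2
   vertex 3.7 1.0 4.2
  endloop
 endfacet
 facet normal -0.686 0.300 0.663
  outer loop
   vertex 2.2 1.9 3.7
   vertex 4.2 3.6 5.0
   vertex 0.1 4.4 0.4
  endloop
 endfacet
 facet normal -0.413 -0.194 0.890
  outer loop
   vertex 2.2 1.9 3.7
   vertex 3.7 1.0 4.2
   vertex 4.2 3.6 5.0
  endloop
 endfacet
 facet normal -0.733 -0.678 -0.047
  outer loop
   vertex 2.2 1.9 3.7
   vertex 0.1 4.4 0.4
   vertex 3.2 1.0 1.1
  endloop
 endfacet
 facet normal -0.534 -0.841 0.086
  outer loop
   vertex 2.2 1.9 3.7
   vertex 3.2 1.0 1.1
   vertex 3.7 1.0 4.2
  endloop
 endfacet
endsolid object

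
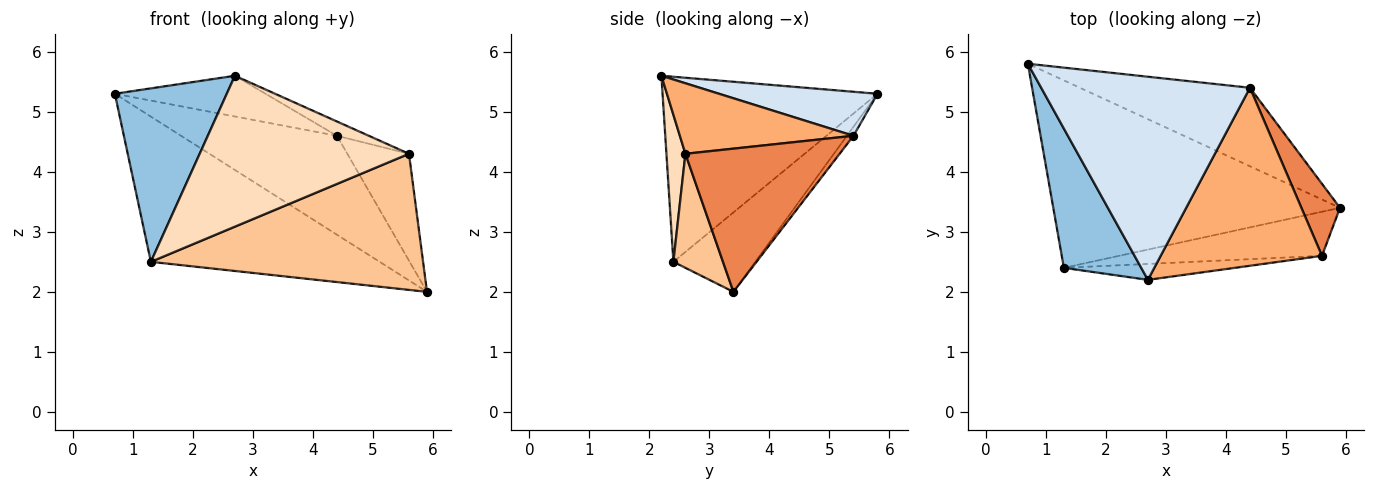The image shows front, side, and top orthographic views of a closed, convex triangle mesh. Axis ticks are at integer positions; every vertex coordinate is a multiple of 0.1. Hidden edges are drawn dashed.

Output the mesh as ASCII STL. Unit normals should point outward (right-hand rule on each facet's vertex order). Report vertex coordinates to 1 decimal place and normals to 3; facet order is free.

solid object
 facet normal -0.214 0.598 -0.772
  outer loop
   vertex 1.3 2.4 2.5
   vertex 0.7 5.8 5.3
   vertex 5.9 3.4 2.0
  endloop
 endfacet
 facet normal -0.832 -0.433 0.348
  outer loop
   vertex 1.3 2.4 2.5
   vertex 2.7 2.2 5.6
   vertex 0.7 5.8 5.3
  endloop
 endfacet
 facet normal -0.033 0.783 -0.621
  outer loop
   vertex 4.4 5.4 4.6
   vertex 5.9 3.4 2.0
   vertex 0.7 5.8 5.3
  endloop
 endfacet
 facet normal 0.202 0.192 0.960
  outer loop
   vertex 4.4 5.4 4.6
   vertex 0.7 5.8 5.3
   vertex 2.7 2.2 5.6
  endloop
 endfacet
 facet normal 0.901 0.360 0.243
  outer loop
   vertex 5.6 2.6 4.3
   vertex 5.9 3.4 2.0
   vertex 4.4 5.4 4.6
  endloop
 endfacet
 facet normal 0.400 0.073 0.914
  outer loop
   vertex 5.6 2.6 4.3
   vertex 4.4 5.4 4.6
   vertex 2.7 2.2 5.6
  endloop
 endfacet
 facet normal 0.171 -0.937 -0.304
  outer loop
   vertex 5.6 2.6 4.3
   vertex 1.3 2.4 2.5
   vertex 5.9 3.4 2.0
  endloop
 endfacet
 facet normal 0.090 -0.990 -0.104
  outer loop
   vertex 5.6 2.6 4.3
   vertex 2.7 2.2 5.6
   vertex 1.3 2.4 2.5
  endloop
 endfacet
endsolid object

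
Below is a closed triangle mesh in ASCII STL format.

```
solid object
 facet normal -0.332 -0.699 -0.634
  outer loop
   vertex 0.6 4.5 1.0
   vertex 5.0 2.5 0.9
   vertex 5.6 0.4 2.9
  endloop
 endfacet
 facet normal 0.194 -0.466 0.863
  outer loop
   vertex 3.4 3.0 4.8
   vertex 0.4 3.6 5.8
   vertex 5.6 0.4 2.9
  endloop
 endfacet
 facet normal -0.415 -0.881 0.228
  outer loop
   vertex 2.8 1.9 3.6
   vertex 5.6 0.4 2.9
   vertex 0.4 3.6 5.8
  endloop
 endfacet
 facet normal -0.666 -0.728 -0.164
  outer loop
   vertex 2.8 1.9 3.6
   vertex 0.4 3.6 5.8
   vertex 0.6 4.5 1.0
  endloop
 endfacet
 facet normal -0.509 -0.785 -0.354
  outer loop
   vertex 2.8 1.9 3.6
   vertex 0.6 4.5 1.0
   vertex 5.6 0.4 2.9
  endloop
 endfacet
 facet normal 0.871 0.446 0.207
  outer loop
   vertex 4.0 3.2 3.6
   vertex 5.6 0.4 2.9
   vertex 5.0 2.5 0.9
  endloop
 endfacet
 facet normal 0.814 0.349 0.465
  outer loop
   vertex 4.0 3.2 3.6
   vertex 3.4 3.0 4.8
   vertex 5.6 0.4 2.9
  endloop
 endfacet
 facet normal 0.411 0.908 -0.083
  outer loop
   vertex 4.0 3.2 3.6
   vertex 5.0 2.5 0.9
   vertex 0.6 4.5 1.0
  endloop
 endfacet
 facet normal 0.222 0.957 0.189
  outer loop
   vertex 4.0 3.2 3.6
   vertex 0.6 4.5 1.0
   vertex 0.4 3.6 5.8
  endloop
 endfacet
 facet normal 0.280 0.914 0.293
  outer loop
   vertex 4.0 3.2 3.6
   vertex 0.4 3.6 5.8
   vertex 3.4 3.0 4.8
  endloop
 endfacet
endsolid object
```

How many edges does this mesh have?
15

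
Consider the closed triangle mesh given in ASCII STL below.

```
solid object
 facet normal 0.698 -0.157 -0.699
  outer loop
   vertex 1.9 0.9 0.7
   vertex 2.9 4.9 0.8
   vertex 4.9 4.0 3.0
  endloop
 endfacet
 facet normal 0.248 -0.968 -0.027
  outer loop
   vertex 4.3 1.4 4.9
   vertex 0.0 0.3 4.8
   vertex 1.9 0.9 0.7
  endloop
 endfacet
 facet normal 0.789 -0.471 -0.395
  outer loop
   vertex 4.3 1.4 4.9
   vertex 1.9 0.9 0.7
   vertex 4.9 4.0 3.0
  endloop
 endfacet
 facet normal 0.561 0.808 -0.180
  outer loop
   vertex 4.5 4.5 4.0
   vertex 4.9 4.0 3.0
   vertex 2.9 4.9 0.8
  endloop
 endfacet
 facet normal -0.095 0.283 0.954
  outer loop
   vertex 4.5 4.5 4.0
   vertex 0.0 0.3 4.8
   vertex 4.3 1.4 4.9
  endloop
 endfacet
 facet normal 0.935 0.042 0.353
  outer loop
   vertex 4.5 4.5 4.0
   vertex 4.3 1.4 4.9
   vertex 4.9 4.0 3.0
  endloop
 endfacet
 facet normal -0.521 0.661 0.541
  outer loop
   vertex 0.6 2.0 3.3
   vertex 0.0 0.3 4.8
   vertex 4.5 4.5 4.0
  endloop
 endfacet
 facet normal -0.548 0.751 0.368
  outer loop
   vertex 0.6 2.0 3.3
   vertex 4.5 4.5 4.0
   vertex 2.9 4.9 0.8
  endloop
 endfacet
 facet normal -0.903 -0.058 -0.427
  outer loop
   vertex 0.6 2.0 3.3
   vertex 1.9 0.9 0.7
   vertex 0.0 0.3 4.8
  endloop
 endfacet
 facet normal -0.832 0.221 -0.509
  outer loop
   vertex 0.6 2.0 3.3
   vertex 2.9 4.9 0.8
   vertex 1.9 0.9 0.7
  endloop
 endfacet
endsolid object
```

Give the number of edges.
15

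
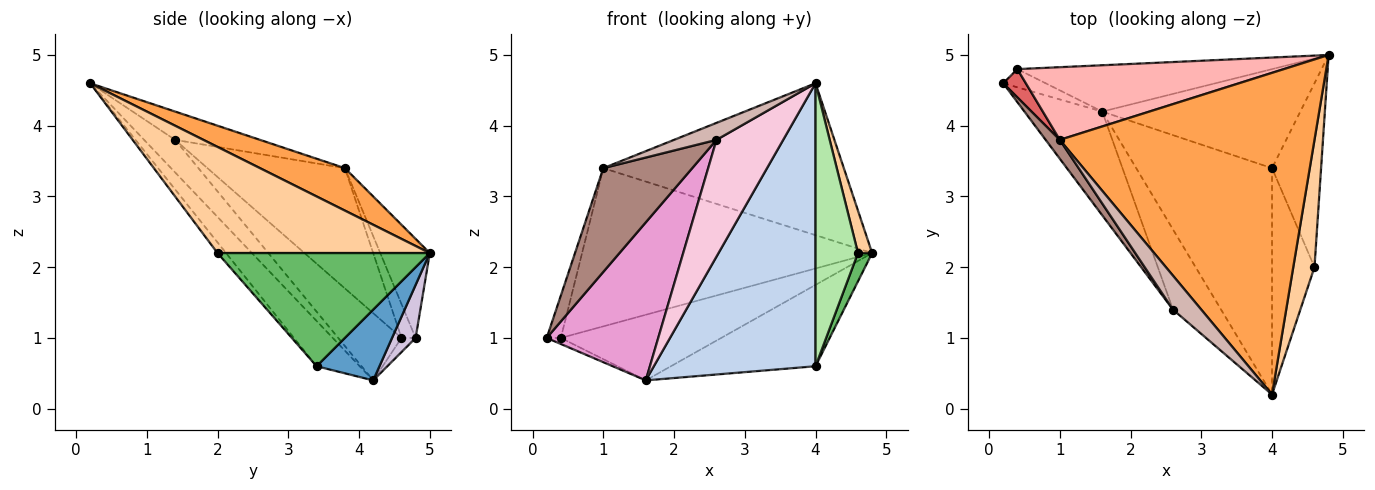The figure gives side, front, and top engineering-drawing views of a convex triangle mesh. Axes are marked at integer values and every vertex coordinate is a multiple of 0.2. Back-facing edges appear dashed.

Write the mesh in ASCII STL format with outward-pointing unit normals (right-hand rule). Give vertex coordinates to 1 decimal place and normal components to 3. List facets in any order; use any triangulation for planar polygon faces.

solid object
 facet normal 0.266 0.612 -0.745
  outer loop
   vertex 4.0 3.4 0.6
   vertex 1.6 4.2 0.4
   vertex 4.8 5.0 2.2
  endloop
 endfacet
 facet normal -0.204 -0.764 -0.612
  outer loop
   vertex 4.0 3.4 0.6
   vertex 4.0 0.2 4.6
   vertex 1.6 4.2 0.4
  endloop
 endfacet
 facet normal 0.149 0.422 0.894
  outer loop
   vertex 1.0 3.8 3.4
   vertex 4.0 0.2 4.6
   vertex 4.8 5.0 2.2
  endloop
 endfacet
 facet normal 0.978 -0.065 0.196
  outer loop
   vertex 4.6 2.0 2.2
   vertex 4.8 5.0 2.2
   vertex 4.0 0.2 4.6
  endloop
 endfacet
 facet normal 0.916 -0.061 -0.397
  outer loop
   vertex 4.6 2.0 2.2
   vertex 4.0 3.4 0.6
   vertex 4.8 5.0 2.2
  endloop
 endfacet
 facet normal -0.154 -0.772 -0.617
  outer loop
   vertex 4.6 2.0 2.2
   vertex 4.0 0.2 4.6
   vertex 4.0 3.4 0.6
  endloop
 endfacet
 facet normal -0.640 0.640 0.426
  outer loop
   vertex 0.4 4.8 1.0
   vertex 0.2 4.6 1.0
   vertex 1.0 3.8 3.4
  endloop
 endfacet
 facet normal -0.153 0.898 0.412
  outer loop
   vertex 0.4 4.8 1.0
   vertex 1.0 3.8 3.4
   vertex 4.8 5.0 2.2
  endloop
 endfacet
 facet normal -0.302 0.302 -0.905
  outer loop
   vertex 0.4 4.8 1.0
   vertex 1.6 4.2 0.4
   vertex 0.2 4.6 1.0
  endloop
 endfacet
 facet normal 0.119 0.811 -0.573
  outer loop
   vertex 0.4 4.8 1.0
   vertex 4.8 5.0 2.2
   vertex 1.6 4.2 0.4
  endloop
 endfacet
 facet normal -0.836 -0.541 0.098
  outer loop
   vertex 2.6 1.4 3.8
   vertex 1.0 3.8 3.4
   vertex 0.2 4.6 1.0
  endloop
 endfacet
 facet normal -0.667 -0.333 0.667
  outer loop
   vertex 2.6 1.4 3.8
   vertex 4.0 0.2 4.6
   vertex 1.0 3.8 3.4
  endloop
 endfacet
 facet normal -0.428 -0.755 -0.496
  outer loop
   vertex 2.6 1.4 3.8
   vertex 0.2 4.6 1.0
   vertex 1.6 4.2 0.4
  endloop
 endfacet
 facet normal -0.358 -0.770 -0.529
  outer loop
   vertex 2.6 1.4 3.8
   vertex 1.6 4.2 0.4
   vertex 4.0 0.2 4.6
  endloop
 endfacet
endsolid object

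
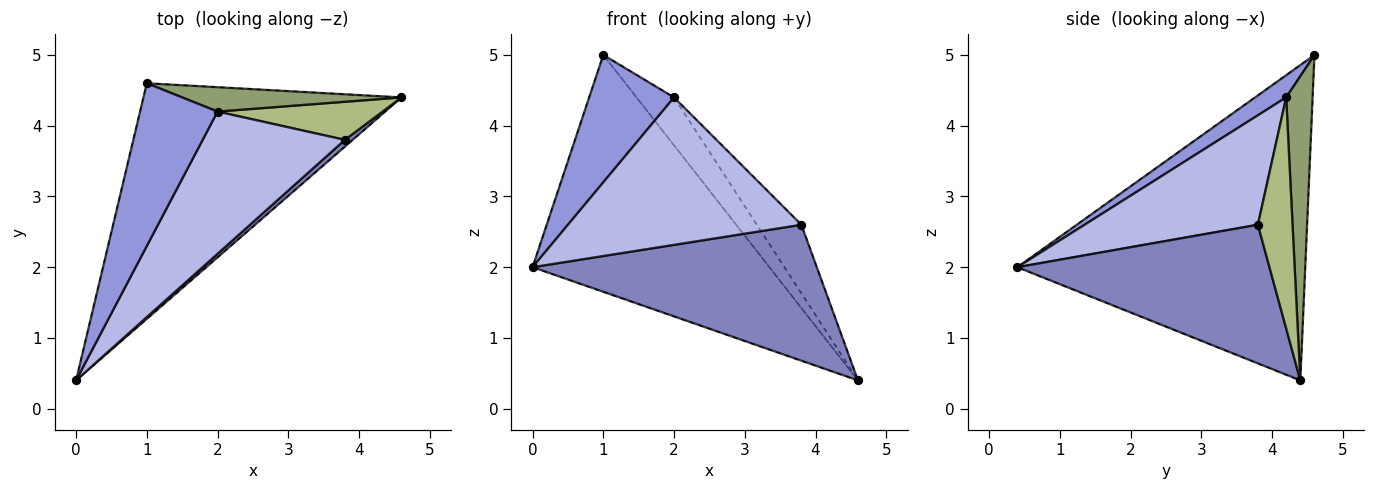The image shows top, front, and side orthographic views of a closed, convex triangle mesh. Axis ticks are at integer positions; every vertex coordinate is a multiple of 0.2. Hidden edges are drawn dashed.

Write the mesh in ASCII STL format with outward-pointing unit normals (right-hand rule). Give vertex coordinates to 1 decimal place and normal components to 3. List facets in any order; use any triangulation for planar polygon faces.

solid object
 facet normal -0.653 0.537 -0.534
  outer loop
   vertex 1.0 4.6 5.0
   vertex 4.6 4.4 0.4
   vertex 0.0 0.4 2.0
  endloop
 endfacet
 facet normal 0.663 -0.748 0.037
  outer loop
   vertex 3.8 3.8 2.6
   vertex 0.0 0.4 2.0
   vertex 4.6 4.4 0.4
  endloop
 endfacet
 facet normal 0.220 -0.601 0.768
  outer loop
   vertex 2.0 4.2 4.4
   vertex 1.0 4.6 5.0
   vertex 0.0 0.4 2.0
  endloop
 endfacet
 facet normal 0.471 -0.635 0.612
  outer loop
   vertex 2.0 4.2 4.4
   vertex 0.0 0.4 2.0
   vertex 3.8 3.8 2.6
  endloop
 endfacet
 facet normal 0.532 0.755 0.384
  outer loop
   vertex 2.0 4.2 4.4
   vertex 4.6 4.4 0.4
   vertex 1.0 4.6 5.0
  endloop
 endfacet
 facet normal 0.562 0.723 0.402
  outer loop
   vertex 2.0 4.2 4.4
   vertex 3.8 3.8 2.6
   vertex 4.6 4.4 0.4
  endloop
 endfacet
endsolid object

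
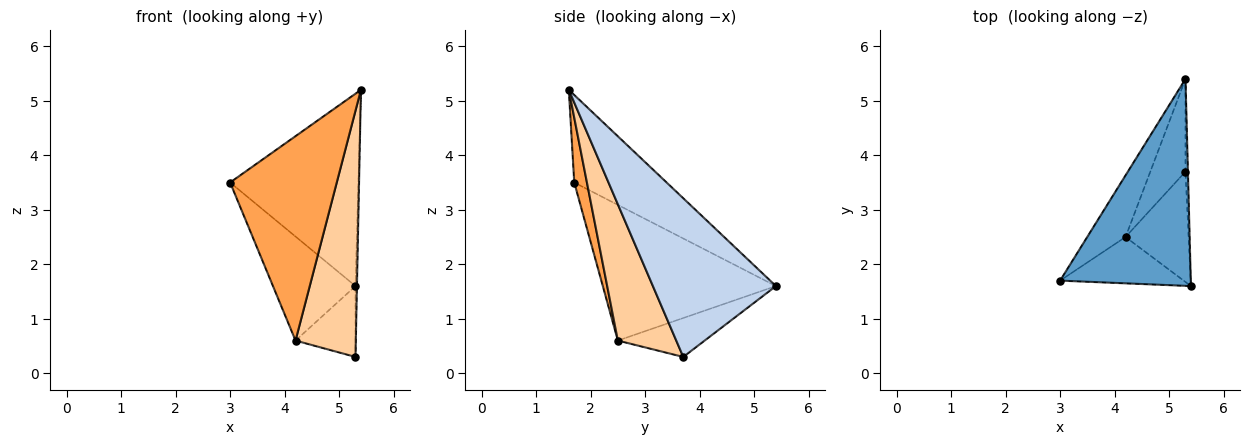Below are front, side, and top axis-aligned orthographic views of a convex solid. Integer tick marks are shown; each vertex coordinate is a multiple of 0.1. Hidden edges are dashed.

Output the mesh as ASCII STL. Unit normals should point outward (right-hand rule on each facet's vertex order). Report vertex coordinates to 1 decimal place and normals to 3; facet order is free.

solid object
 facet normal -0.440 0.611 0.658
  outer loop
   vertex 5.3 5.4 1.6
   vertex 3.0 1.7 3.5
   vertex 5.4 1.6 5.2
  endloop
 endfacet
 facet normal 1.000 0.012 -0.015
  outer loop
   vertex 5.3 3.7 0.3
   vertex 5.3 5.4 1.6
   vertex 5.4 1.6 5.2
  endloop
 endfacet
 facet normal 0.115 -0.969 -0.220
  outer loop
   vertex 4.2 2.5 0.6
   vertex 5.4 1.6 5.2
   vertex 3.0 1.7 3.5
  endloop
 endfacet
 facet normal 0.662 -0.684 -0.307
  outer loop
   vertex 4.2 2.5 0.6
   vertex 5.3 3.7 0.3
   vertex 5.4 1.6 5.2
  endloop
 endfacet
 facet normal -0.875 0.417 -0.247
  outer loop
   vertex 4.2 2.5 0.6
   vertex 3.0 1.7 3.5
   vertex 5.3 5.4 1.6
  endloop
 endfacet
 facet normal -0.660 0.456 -0.597
  outer loop
   vertex 4.2 2.5 0.6
   vertex 5.3 5.4 1.6
   vertex 5.3 3.7 0.3
  endloop
 endfacet
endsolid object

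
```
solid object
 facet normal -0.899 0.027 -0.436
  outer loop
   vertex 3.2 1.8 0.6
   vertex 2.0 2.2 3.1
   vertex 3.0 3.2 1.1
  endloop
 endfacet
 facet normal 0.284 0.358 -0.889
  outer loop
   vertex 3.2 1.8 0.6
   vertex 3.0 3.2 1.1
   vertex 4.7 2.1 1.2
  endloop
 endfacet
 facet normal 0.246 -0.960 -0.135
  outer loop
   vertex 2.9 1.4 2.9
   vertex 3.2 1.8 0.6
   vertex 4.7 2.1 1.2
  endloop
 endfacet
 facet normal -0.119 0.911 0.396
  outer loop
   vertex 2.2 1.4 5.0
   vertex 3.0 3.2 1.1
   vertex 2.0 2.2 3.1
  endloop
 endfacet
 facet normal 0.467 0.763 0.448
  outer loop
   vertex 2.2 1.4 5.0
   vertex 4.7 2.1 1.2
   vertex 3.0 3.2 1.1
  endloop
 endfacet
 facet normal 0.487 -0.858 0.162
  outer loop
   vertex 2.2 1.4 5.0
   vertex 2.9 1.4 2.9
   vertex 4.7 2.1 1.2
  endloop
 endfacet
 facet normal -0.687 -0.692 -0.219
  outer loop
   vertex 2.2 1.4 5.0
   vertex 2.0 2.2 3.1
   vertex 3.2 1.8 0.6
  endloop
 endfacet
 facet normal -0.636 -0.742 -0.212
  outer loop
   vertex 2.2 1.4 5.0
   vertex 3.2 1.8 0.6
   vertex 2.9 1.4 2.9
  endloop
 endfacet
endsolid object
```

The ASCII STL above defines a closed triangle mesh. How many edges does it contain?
12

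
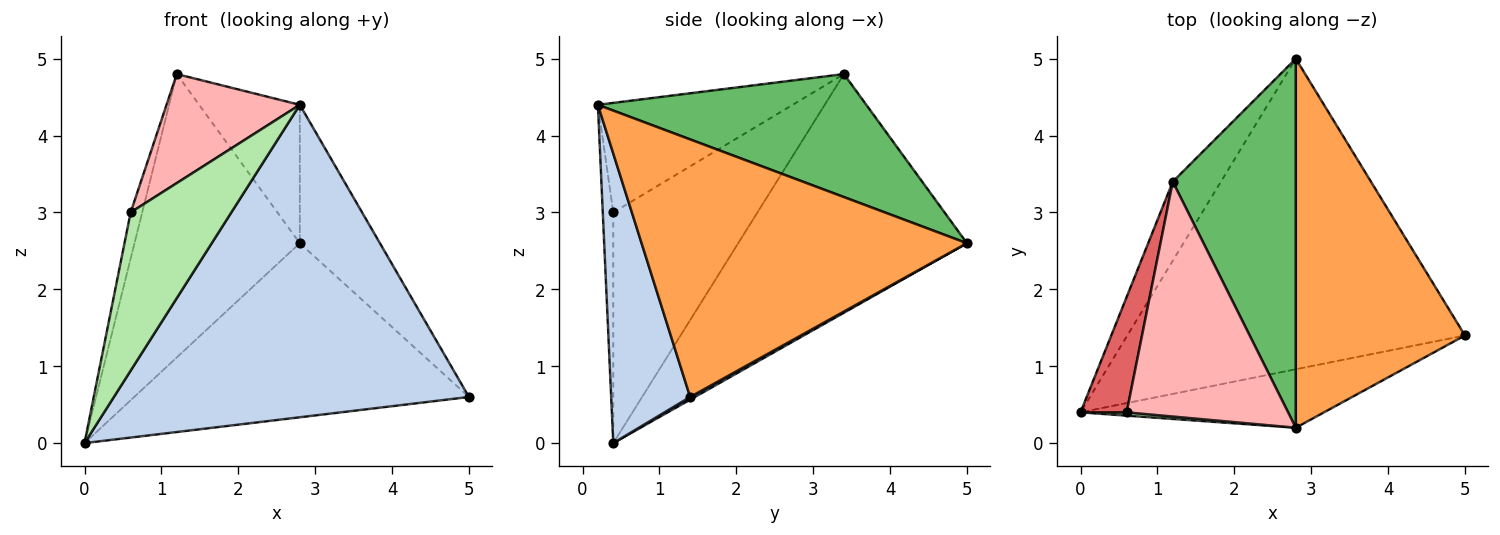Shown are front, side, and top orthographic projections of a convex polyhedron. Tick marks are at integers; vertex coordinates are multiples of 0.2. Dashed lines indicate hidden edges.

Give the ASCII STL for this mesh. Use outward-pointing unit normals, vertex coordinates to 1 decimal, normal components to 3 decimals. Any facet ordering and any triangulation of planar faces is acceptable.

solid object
 facet normal 0.007 0.489 -0.872
  outer loop
   vertex 2.8 5.0 2.6
   vertex 5.0 1.4 0.6
   vertex 0.0 0.4 0.0
  endloop
 endfacet
 facet normal 0.214 -0.960 -0.180
  outer loop
   vertex 2.8 0.2 4.4
   vertex 0.0 0.4 0.0
   vertex 5.0 1.4 0.6
  endloop
 endfacet
 facet normal 0.819 0.202 0.538
  outer loop
   vertex 2.8 0.2 4.4
   vertex 5.0 1.4 0.6
   vertex 2.8 5.0 2.6
  endloop
 endfacet
 facet normal -0.800 0.578 -0.161
  outer loop
   vertex 1.2 3.4 4.8
   vertex 2.8 5.0 2.6
   vertex 0.0 0.4 0.0
  endloop
 endfacet
 facet normal 0.683 0.256 0.683
  outer loop
   vertex 1.2 3.4 4.8
   vertex 2.8 0.2 4.4
   vertex 2.8 5.0 2.6
  endloop
 endfacet
 facet normal -0.104 -0.994 0.021
  outer loop
   vertex 0.6 0.4 3.0
   vertex 0.0 0.4 0.0
   vertex 2.8 0.2 4.4
  endloop
 endfacet
 facet normal -0.978 0.078 0.196
  outer loop
   vertex 0.6 0.4 3.0
   vertex 1.2 3.4 4.8
   vertex 0.0 0.4 0.0
  endloop
 endfacet
 facet normal -0.524 -0.359 0.772
  outer loop
   vertex 0.6 0.4 3.0
   vertex 2.8 0.2 4.4
   vertex 1.2 3.4 4.8
  endloop
 endfacet
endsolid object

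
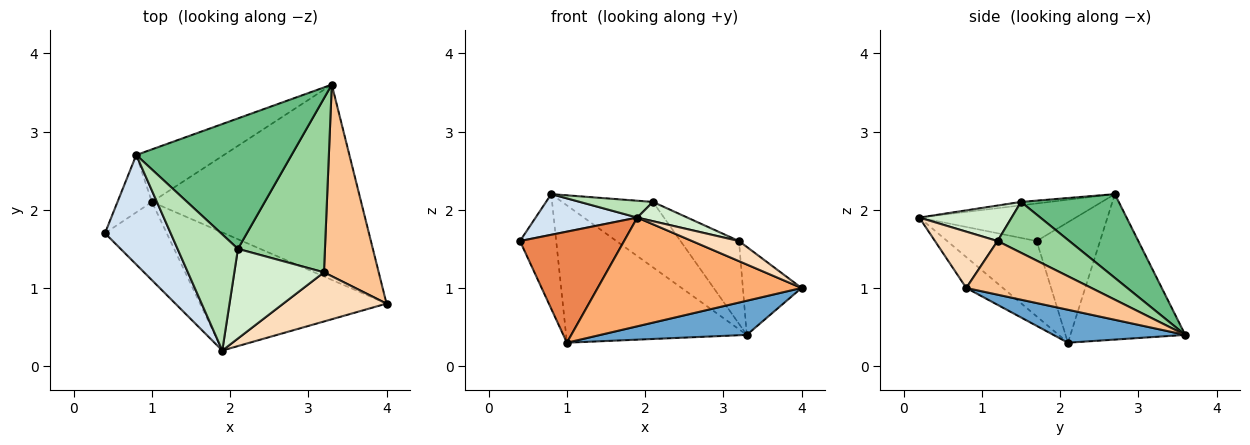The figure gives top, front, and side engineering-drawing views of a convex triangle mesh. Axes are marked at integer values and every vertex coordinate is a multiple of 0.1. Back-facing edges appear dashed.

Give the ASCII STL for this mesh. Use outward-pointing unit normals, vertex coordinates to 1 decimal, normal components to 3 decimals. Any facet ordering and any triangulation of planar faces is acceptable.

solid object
 facet normal 0.153 -0.170 -0.973
  outer loop
   vertex 1.0 2.1 0.3
   vertex 3.3 3.6 0.4
   vertex 4.0 0.8 1.0
  endloop
 endfacet
 facet normal -0.843 0.482 -0.241
  outer loop
   vertex 0.8 2.7 2.2
   vertex 1.0 2.1 0.3
   vertex 0.4 1.7 1.6
  endloop
 endfacet
 facet normal -0.510 0.803 -0.307
  outer loop
   vertex 0.8 2.7 2.2
   vertex 3.3 3.6 0.4
   vertex 1.0 2.1 0.3
  endloop
 endfacet
 facet normal -0.472 -0.307 0.826
  outer loop
   vertex 1.9 0.2 1.9
   vertex 0.8 2.7 2.2
   vertex 0.4 1.7 1.6
  endloop
 endfacet
 facet normal -0.575 -0.669 -0.471
  outer loop
   vertex 1.9 0.2 1.9
   vertex 0.4 1.7 1.6
   vertex 1.0 2.1 0.3
  endloop
 endfacet
 facet normal -0.121 -0.672 -0.730
  outer loop
   vertex 1.9 0.2 1.9
   vertex 1.0 2.1 0.3
   vertex 4.0 0.8 1.0
  endloop
 endfacet
 facet normal 0.665 0.312 0.679
  outer loop
   vertex 3.2 1.2 1.6
   vertex 4.0 0.8 1.0
   vertex 3.3 3.6 0.4
  endloop
 endfacet
 facet normal 0.451 -0.338 0.826
  outer loop
   vertex 3.2 1.2 1.6
   vertex 1.9 0.2 1.9
   vertex 4.0 0.8 1.0
  endloop
 endfacet
 facet normal 0.434 0.404 0.805
  outer loop
   vertex 2.1 1.5 2.1
   vertex 3.3 3.6 0.4
   vertex 0.8 2.7 2.2
  endloop
 endfacet
 facet normal 0.467 0.380 0.799
  outer loop
   vertex 2.1 1.5 2.1
   vertex 3.2 1.2 1.6
   vertex 3.3 3.6 0.4
  endloop
 endfacet
 facet normal -0.056 -0.143 0.988
  outer loop
   vertex 2.1 1.5 2.1
   vertex 0.8 2.7 2.2
   vertex 1.9 0.2 1.9
  endloop
 endfacet
 facet normal 0.361 -0.196 0.912
  outer loop
   vertex 2.1 1.5 2.1
   vertex 1.9 0.2 1.9
   vertex 3.2 1.2 1.6
  endloop
 endfacet
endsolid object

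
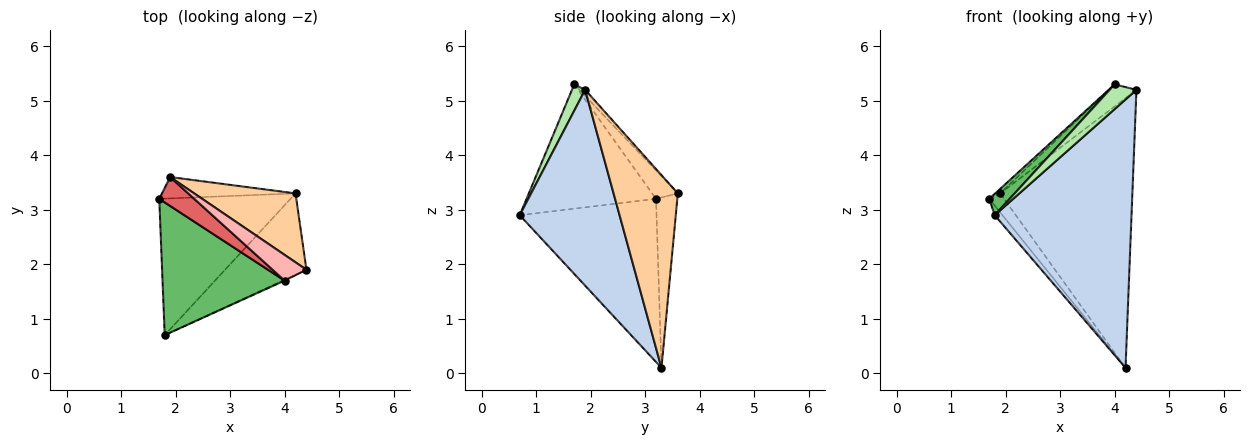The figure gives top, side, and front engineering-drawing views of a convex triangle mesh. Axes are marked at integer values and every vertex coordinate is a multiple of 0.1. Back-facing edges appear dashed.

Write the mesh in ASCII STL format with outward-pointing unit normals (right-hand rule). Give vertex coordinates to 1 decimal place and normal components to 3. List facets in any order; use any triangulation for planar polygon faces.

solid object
 facet normal -0.778 0.044 -0.626
  outer loop
   vertex 4.2 3.3 0.1
   vertex 1.8 0.7 2.9
   vertex 1.7 3.2 3.2
  endloop
 endfacet
 facet normal 0.573 -0.785 -0.238
  outer loop
   vertex 4.2 3.3 0.1
   vertex 4.4 1.9 5.2
   vertex 1.8 0.7 2.9
  endloop
 endfacet
 facet normal -0.690 0.480 -0.541
  outer loop
   vertex 1.9 3.6 3.3
   vertex 4.2 3.3 0.1
   vertex 1.7 3.2 3.2
  endloop
 endfacet
 facet normal 0.426 0.877 0.224
  outer loop
   vertex 1.9 3.6 3.3
   vertex 4.4 1.9 5.2
   vertex 4.2 3.3 0.1
  endloop
 endfacet
 facet normal -0.709 -0.112 0.696
  outer loop
   vertex 4.0 1.7 5.3
   vertex 1.7 3.2 3.2
   vertex 1.8 0.7 2.9
  endloop
 endfacet
 facet normal 0.441 -0.897 -0.030
  outer loop
   vertex 4.0 1.7 5.3
   vertex 1.8 0.7 2.9
   vertex 4.4 1.9 5.2
  endloop
 endfacet
 facet normal -0.626 0.120 0.771
  outer loop
   vertex 4.0 1.7 5.3
   vertex 1.9 3.6 3.3
   vertex 1.7 3.2 3.2
  endloop
 endfacet
 facet normal -0.134 0.644 0.753
  outer loop
   vertex 4.0 1.7 5.3
   vertex 4.4 1.9 5.2
   vertex 1.9 3.6 3.3
  endloop
 endfacet
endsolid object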